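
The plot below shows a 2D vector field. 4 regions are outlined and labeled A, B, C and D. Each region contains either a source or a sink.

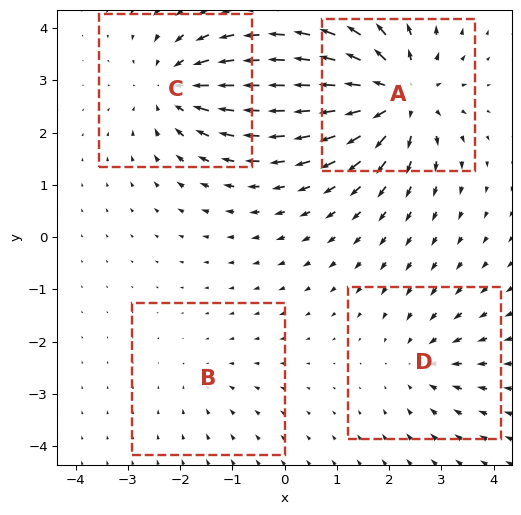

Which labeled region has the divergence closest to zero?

B

Divergence at each region's feature centre — A: about +8, B: about -2, C: about -5, D: about -3. Region B is closest to zero.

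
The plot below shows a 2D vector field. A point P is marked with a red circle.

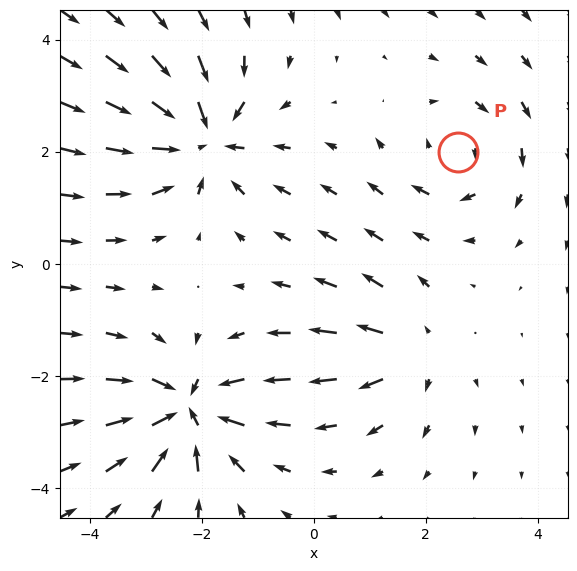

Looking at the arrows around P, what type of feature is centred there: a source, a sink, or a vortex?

At P (2.6, 2.0) the arrows circulate clockwise. Divergence ≈0, curl about -3 — near-zero divergence with nonzero curl is a vortex.

vortex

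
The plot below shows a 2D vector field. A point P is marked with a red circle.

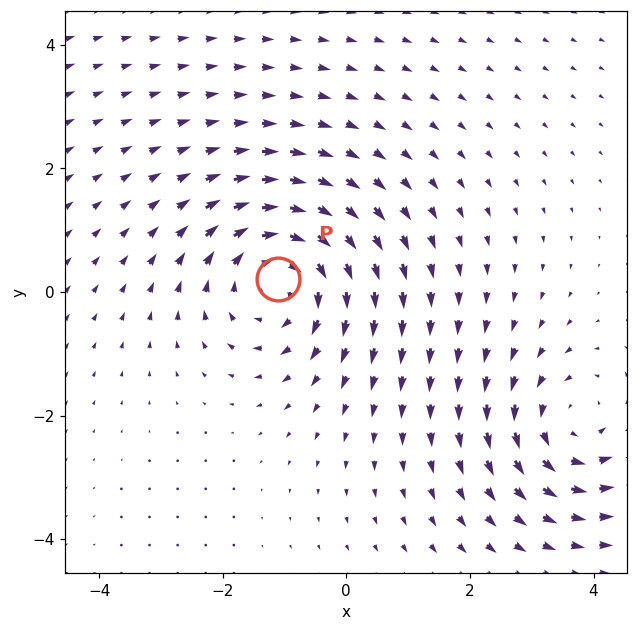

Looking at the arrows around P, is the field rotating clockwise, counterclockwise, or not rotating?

clockwise

Near P at (-1.1, 0.2) the arrows circulate clockwise. The curl (z-component) there is about -3; negative curl means clockwise rotation.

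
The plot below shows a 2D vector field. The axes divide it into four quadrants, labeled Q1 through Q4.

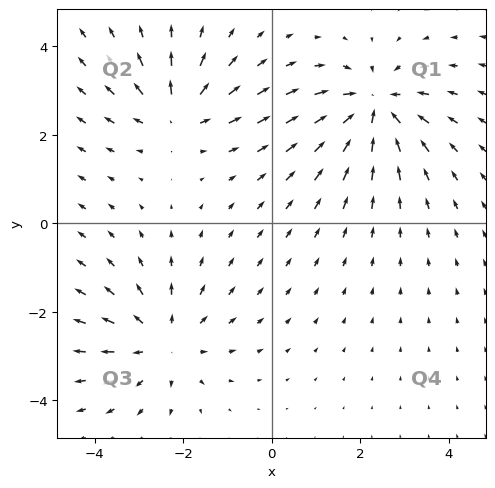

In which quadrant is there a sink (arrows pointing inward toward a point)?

The sink sits at approximately (2.3, 2.6), which lies in quadrant Q1. The divergence there is about -4, negative as expected for a sink.

Q1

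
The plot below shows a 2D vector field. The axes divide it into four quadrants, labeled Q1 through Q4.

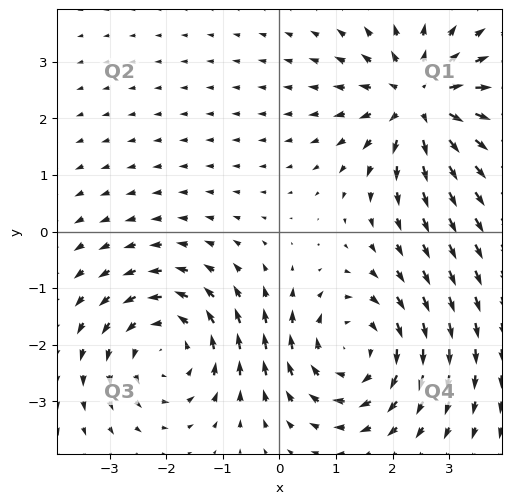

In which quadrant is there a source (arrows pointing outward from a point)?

The source sits at approximately (2.5, 2.3), which lies in quadrant Q1. The divergence there is about +5, positive as expected for a source.

Q1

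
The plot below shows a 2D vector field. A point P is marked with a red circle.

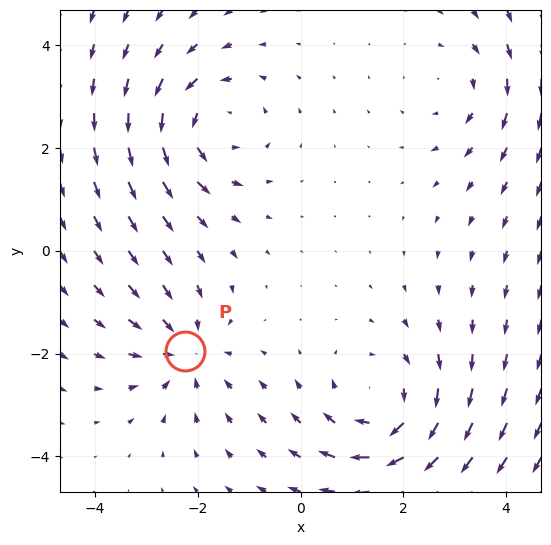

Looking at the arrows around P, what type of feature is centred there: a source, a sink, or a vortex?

sink

At P (-2.2, -2.0) the arrows converge inward. Divergence about -3, curl ≈0 — negative divergence with near-zero curl is a sink.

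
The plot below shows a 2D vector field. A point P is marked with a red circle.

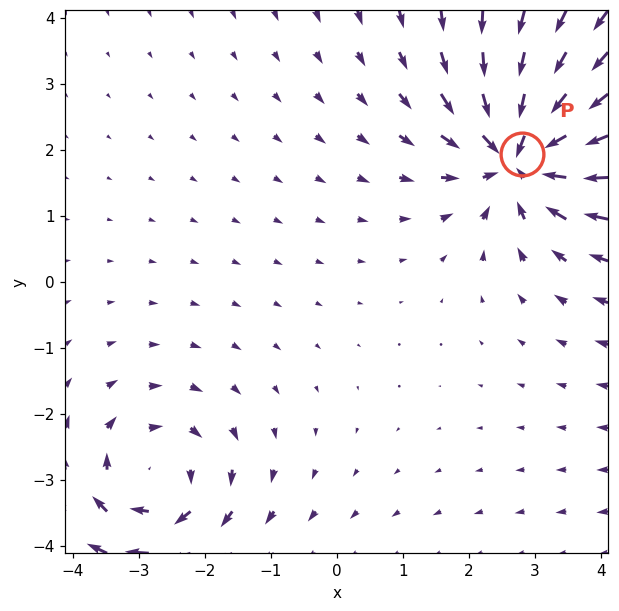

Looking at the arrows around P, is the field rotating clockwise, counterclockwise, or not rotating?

not rotating

Near P at (2.8, 1.9) the arrows show no circulation. The curl there is ≈0.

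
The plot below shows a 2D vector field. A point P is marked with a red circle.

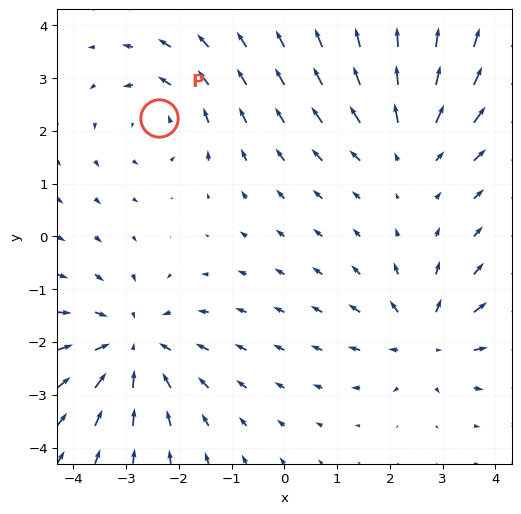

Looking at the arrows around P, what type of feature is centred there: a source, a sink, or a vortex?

vortex

At P (-2.4, 2.2) the arrows circulate counterclockwise. Divergence ≈0, curl about +3 — near-zero divergence with nonzero curl is a vortex.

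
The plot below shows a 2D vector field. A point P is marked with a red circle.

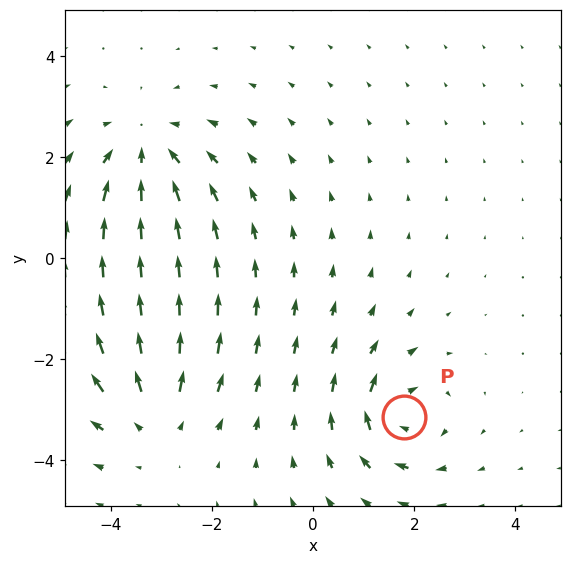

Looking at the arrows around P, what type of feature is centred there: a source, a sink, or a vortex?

At P (1.8, -3.1) the arrows circulate clockwise. Divergence ≈0, curl about -4 — near-zero divergence with nonzero curl is a vortex.

vortex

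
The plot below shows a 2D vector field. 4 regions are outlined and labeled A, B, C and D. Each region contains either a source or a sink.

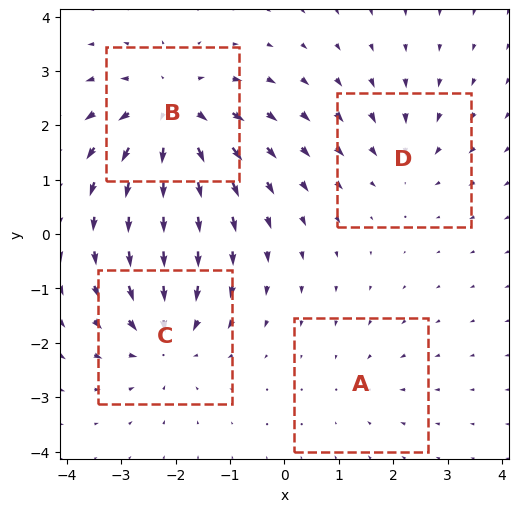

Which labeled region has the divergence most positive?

B

Divergence at each region's feature centre — A: about -2, B: about +6, C: about -5, D: about -3. Region B is most positive.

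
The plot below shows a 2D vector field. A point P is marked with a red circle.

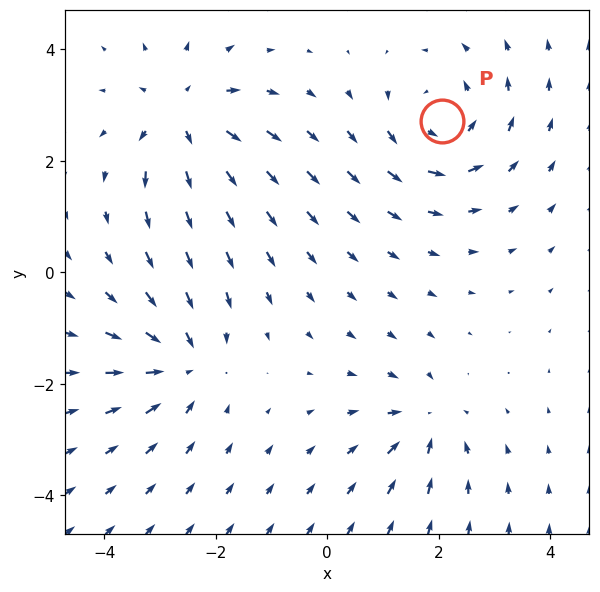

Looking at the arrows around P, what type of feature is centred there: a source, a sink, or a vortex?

At P (2.1, 2.7) the arrows circulate counterclockwise. Divergence ≈0, curl about +4 — near-zero divergence with nonzero curl is a vortex.

vortex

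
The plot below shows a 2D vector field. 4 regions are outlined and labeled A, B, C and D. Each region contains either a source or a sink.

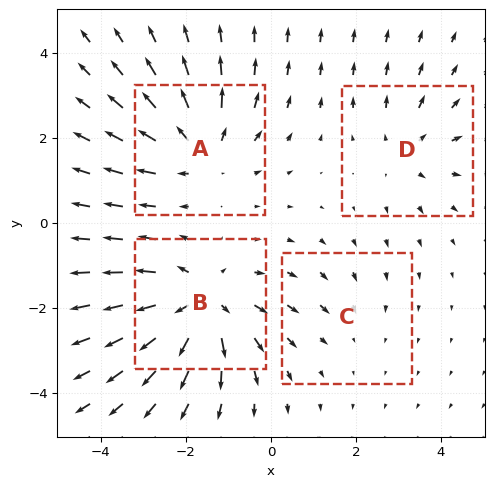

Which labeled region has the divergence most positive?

B

Divergence at each region's feature centre — A: about +5, B: about +6, C: about -2, D: about +3. Region B is most positive.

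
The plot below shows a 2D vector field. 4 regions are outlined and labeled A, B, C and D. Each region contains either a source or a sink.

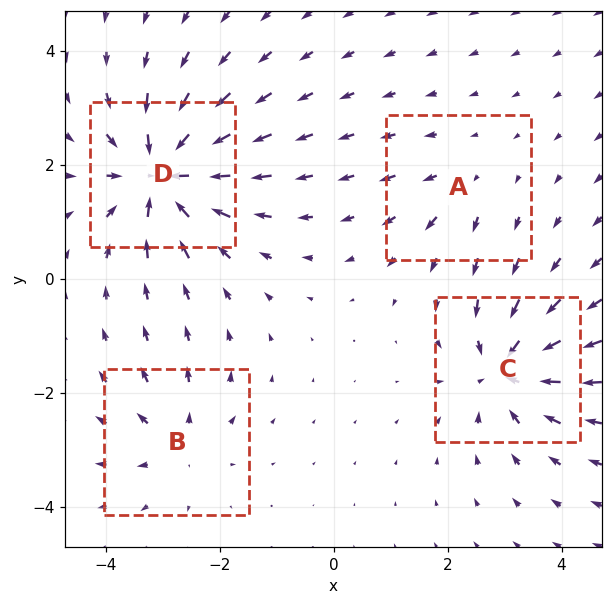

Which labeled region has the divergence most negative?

Divergence at each region's feature centre — A: about +3, B: about +4, C: about -6, D: about -8. Region D is most negative.

D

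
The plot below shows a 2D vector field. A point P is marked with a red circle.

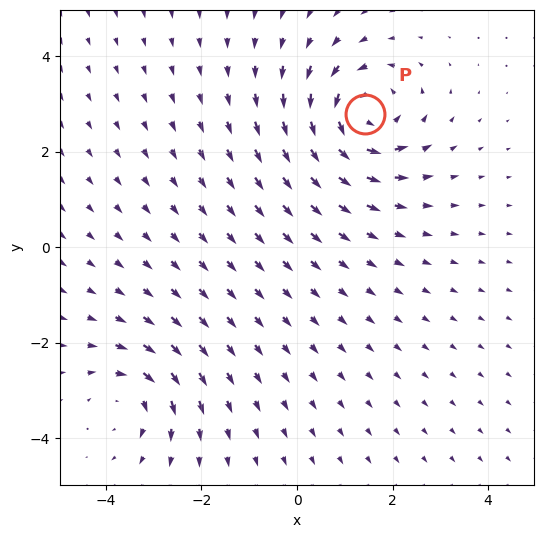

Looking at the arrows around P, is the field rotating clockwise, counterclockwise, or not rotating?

Near P at (1.4, 2.8) the arrows circulate counterclockwise. The curl (z-component) there is about +5; positive curl means counterclockwise rotation.

counterclockwise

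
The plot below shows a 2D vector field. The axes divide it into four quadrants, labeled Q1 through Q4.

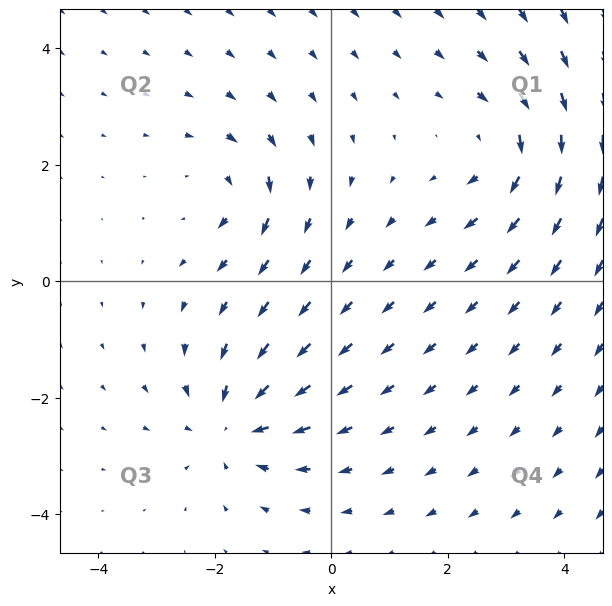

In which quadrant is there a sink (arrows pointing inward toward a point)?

The sink sits at approximately (-1.7, -2.5), which lies in quadrant Q3. The divergence there is about -5, negative as expected for a sink.

Q3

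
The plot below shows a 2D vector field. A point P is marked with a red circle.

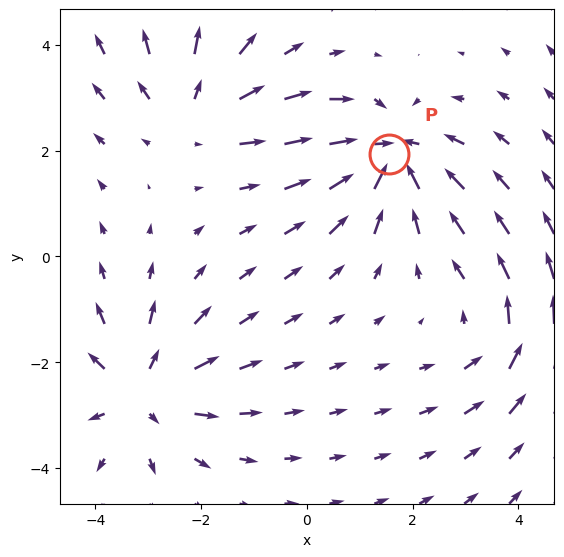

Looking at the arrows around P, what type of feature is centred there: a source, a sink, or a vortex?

At P (1.6, 1.9) the arrows converge inward. Divergence about -6, curl ≈0 — negative divergence with near-zero curl is a sink.

sink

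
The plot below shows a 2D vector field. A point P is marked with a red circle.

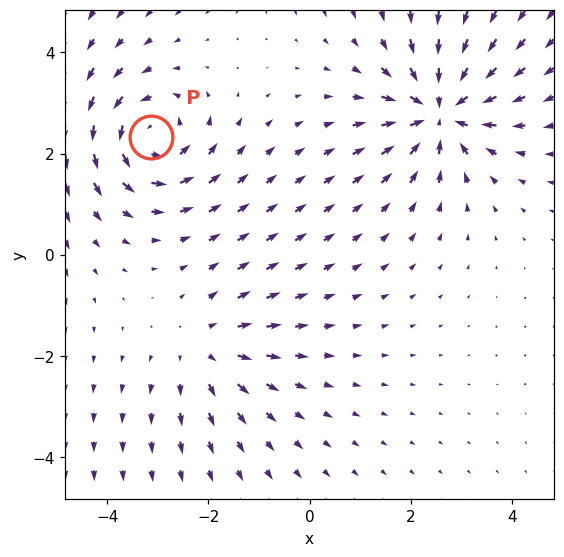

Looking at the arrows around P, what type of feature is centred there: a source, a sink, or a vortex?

vortex

At P (-3.1, 2.3) the arrows circulate counterclockwise. Divergence ≈0, curl about +4 — near-zero divergence with nonzero curl is a vortex.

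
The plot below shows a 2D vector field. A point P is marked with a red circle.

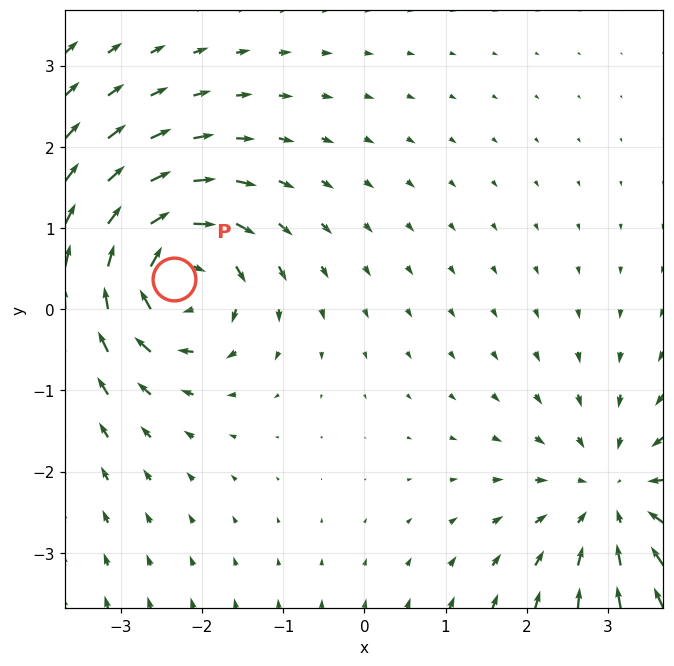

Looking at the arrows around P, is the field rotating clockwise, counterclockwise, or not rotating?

Near P at (-2.3, 0.4) the arrows circulate clockwise. The curl (z-component) there is about -5; negative curl means clockwise rotation.

clockwise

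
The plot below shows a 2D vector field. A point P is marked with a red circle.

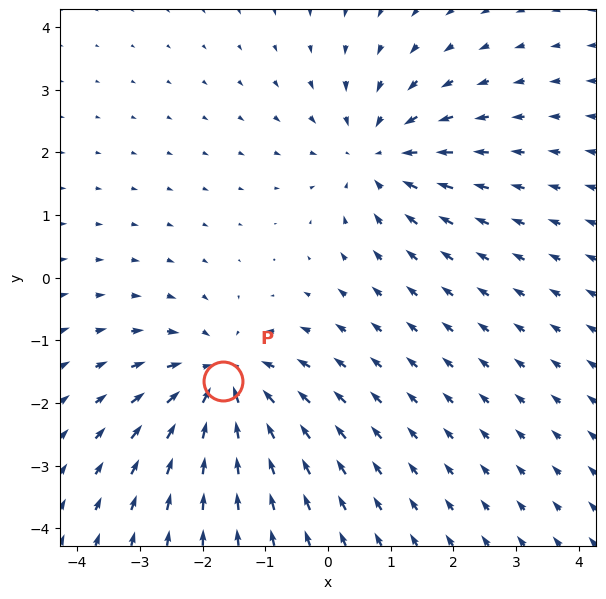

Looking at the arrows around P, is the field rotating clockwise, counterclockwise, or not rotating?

Near P at (-1.7, -1.6) the arrows show no circulation. The curl there is ≈0.

not rotating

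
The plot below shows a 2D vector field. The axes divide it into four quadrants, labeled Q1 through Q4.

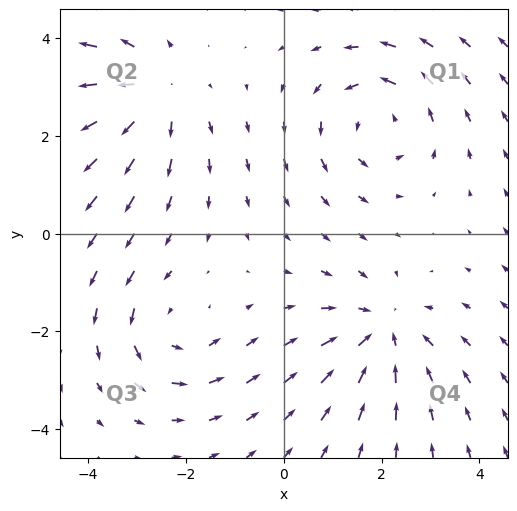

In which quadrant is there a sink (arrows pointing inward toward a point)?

The sink sits at approximately (2.0, -2.0), which lies in quadrant Q4. The divergence there is about -4, negative as expected for a sink.

Q4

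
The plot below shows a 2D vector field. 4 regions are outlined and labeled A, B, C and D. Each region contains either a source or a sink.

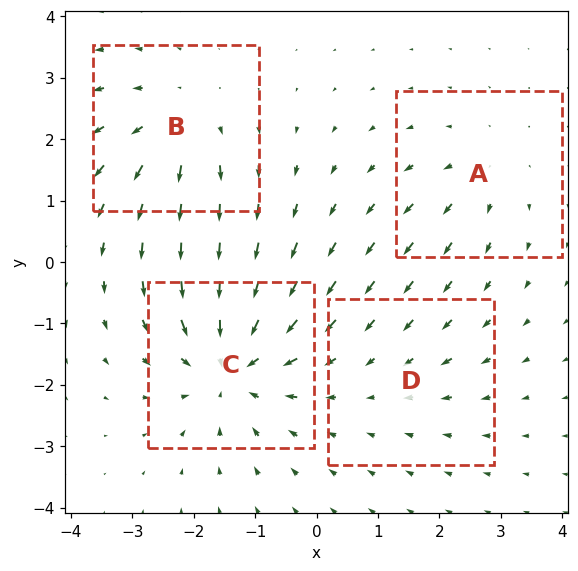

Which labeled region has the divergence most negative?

C

Divergence at each region's feature centre — A: about +3, B: about +5, C: about -7, D: about -2. Region C is most negative.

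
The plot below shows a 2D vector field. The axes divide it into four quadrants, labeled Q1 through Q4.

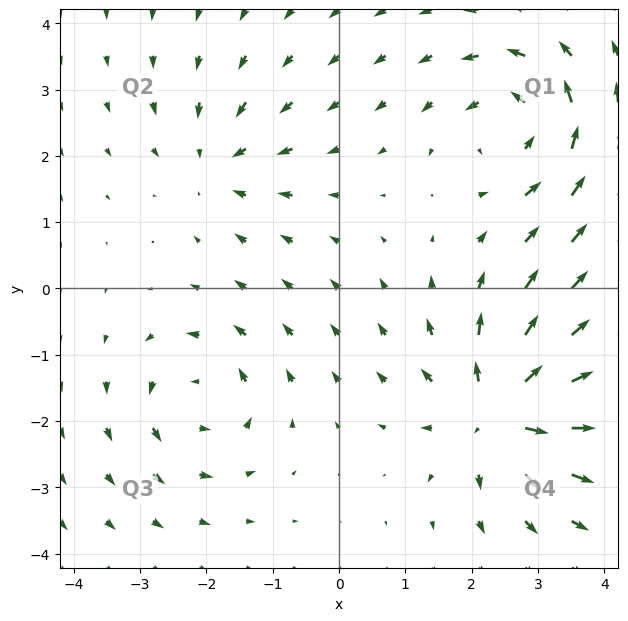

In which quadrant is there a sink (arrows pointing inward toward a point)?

The sink sits at approximately (-1.8, 1.9), which lies in quadrant Q2. The divergence there is about -3, negative as expected for a sink.

Q2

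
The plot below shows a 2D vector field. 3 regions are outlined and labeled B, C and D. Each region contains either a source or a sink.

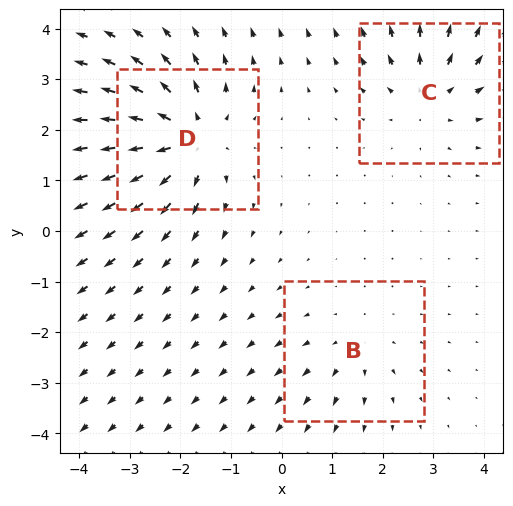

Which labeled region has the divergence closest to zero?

Divergence at each region's feature centre — B: about +2, C: about +3, D: about +5. Region B is closest to zero.

B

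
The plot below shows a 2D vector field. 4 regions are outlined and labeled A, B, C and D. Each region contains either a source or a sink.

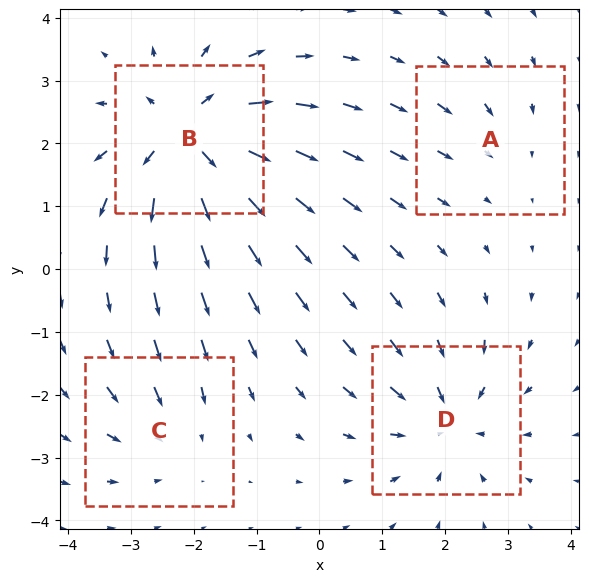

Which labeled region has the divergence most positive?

B

Divergence at each region's feature centre — A: about -2, B: about +8, C: about -3, D: about -5. Region B is most positive.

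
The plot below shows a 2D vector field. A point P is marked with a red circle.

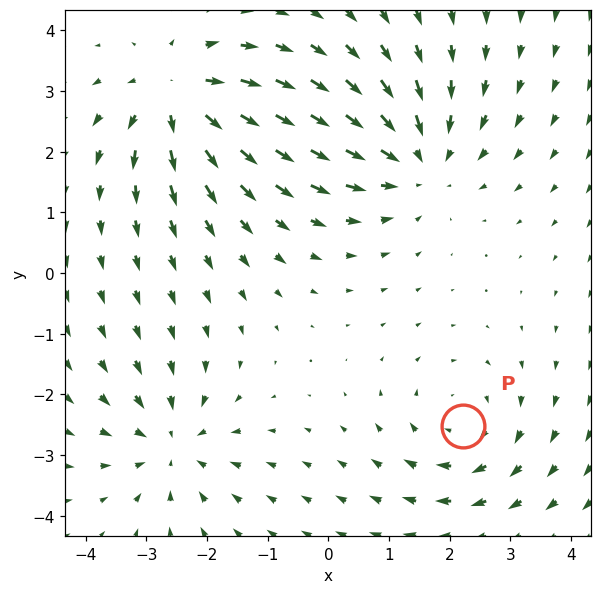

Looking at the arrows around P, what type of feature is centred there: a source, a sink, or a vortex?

At P (2.2, -2.5) the arrows circulate clockwise. Divergence ≈0, curl about -3 — near-zero divergence with nonzero curl is a vortex.

vortex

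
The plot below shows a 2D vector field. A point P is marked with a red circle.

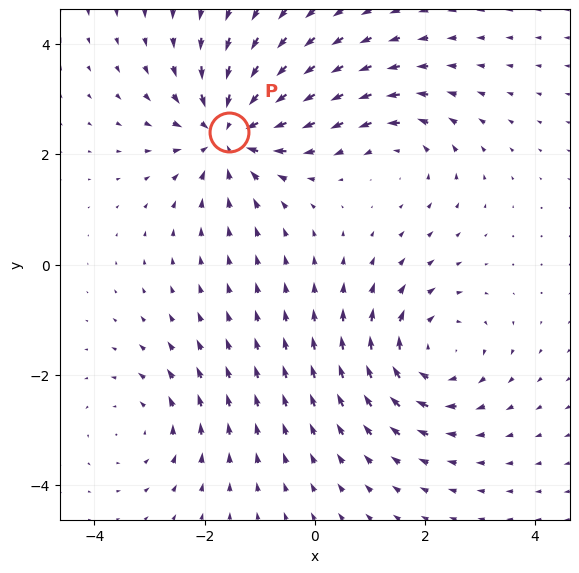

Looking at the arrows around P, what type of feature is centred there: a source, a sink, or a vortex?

sink

At P (-1.6, 2.4) the arrows converge inward. Divergence about -5, curl ≈0 — negative divergence with near-zero curl is a sink.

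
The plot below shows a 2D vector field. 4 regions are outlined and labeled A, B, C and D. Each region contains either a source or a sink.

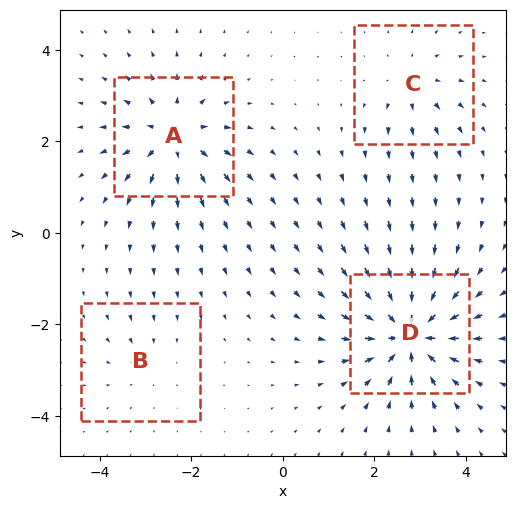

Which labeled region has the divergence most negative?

D

Divergence at each region's feature centre — A: about +6, B: about -2, C: about +4, D: about -9. Region D is most negative.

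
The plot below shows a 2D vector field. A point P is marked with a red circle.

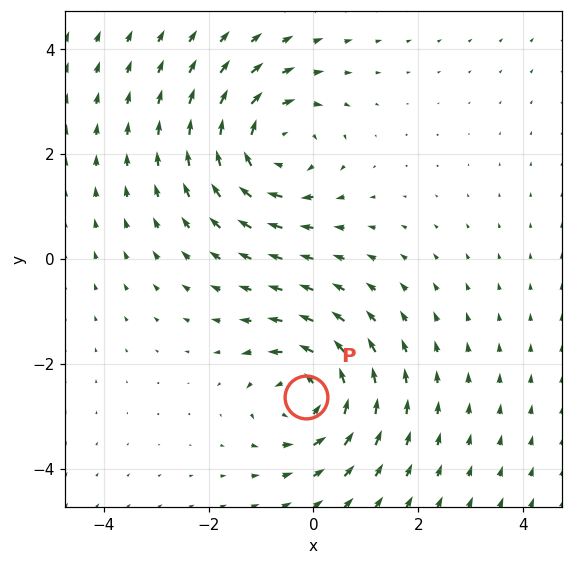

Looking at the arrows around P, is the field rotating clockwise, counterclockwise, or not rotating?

counterclockwise

Near P at (-0.1, -2.6) the arrows circulate counterclockwise. The curl (z-component) there is about +5; positive curl means counterclockwise rotation.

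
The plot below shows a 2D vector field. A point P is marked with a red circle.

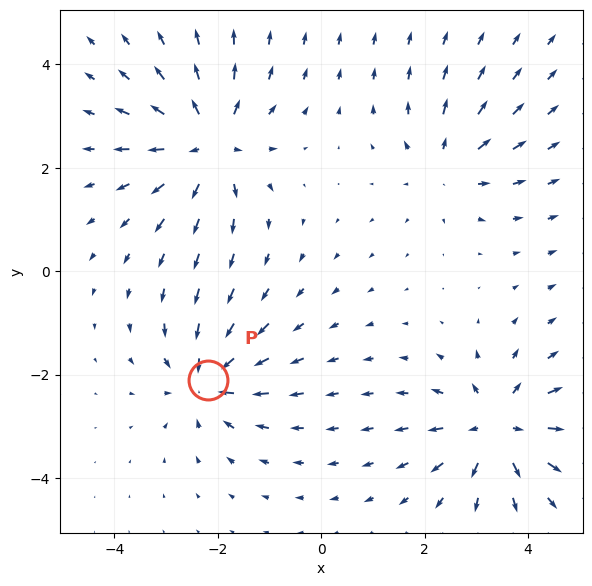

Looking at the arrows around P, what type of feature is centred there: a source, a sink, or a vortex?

sink

At P (-2.2, -2.1) the arrows converge inward. Divergence about -5, curl ≈0 — negative divergence with near-zero curl is a sink.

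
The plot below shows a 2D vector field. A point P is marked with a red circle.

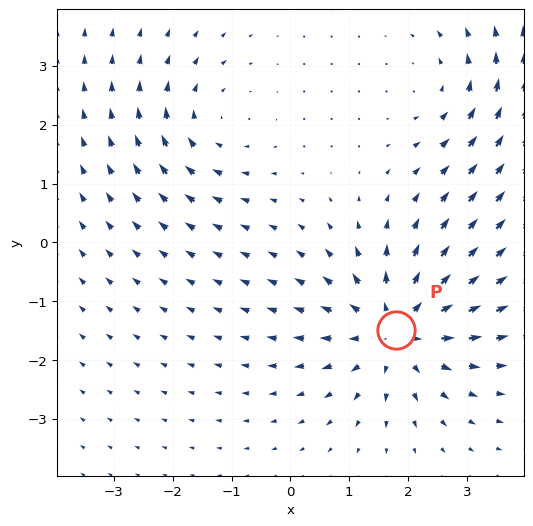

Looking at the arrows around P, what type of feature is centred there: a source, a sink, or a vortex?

At P (1.8, -1.5) the arrows spread outward. Divergence about +5, curl ≈0 — positive divergence with near-zero curl is a source.

source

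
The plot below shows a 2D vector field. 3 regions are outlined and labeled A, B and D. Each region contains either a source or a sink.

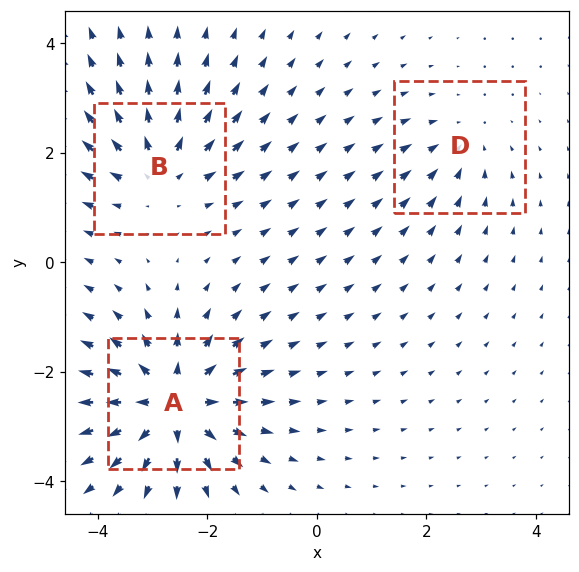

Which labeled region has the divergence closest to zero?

D

Divergence at each region's feature centre — A: about +6, B: about +4, D: about -2. Region D is closest to zero.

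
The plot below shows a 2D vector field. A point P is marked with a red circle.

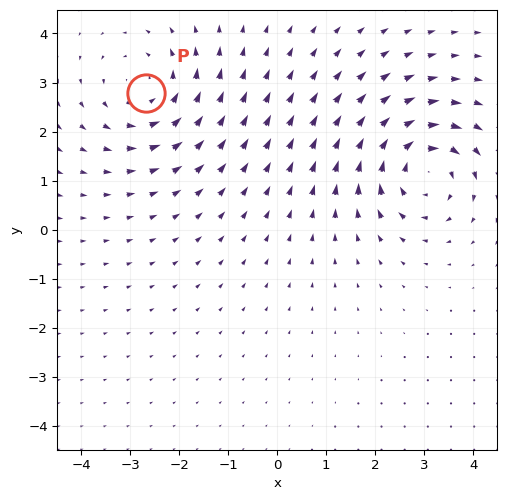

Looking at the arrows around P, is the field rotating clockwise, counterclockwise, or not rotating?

counterclockwise

Near P at (-2.7, 2.8) the arrows circulate counterclockwise. The curl (z-component) there is about +3; positive curl means counterclockwise rotation.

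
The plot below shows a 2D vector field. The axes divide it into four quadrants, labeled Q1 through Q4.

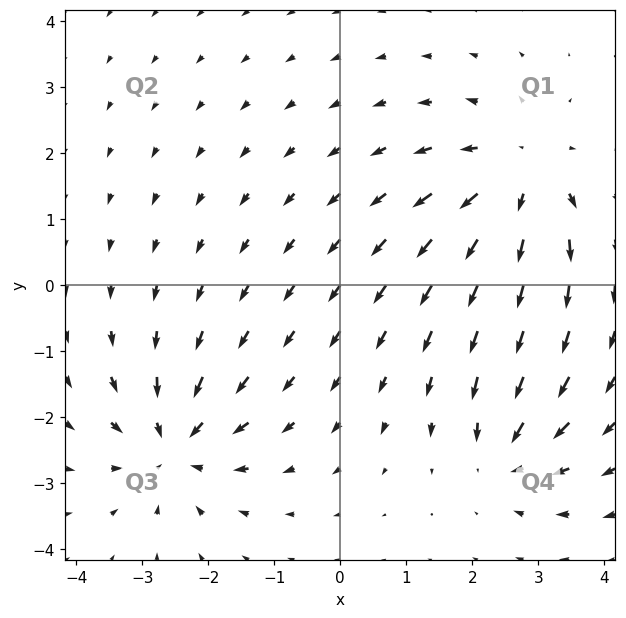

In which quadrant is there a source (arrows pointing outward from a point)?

Q1

The source sits at approximately (2.8, 1.7), which lies in quadrant Q1. The divergence there is about +4, positive as expected for a source.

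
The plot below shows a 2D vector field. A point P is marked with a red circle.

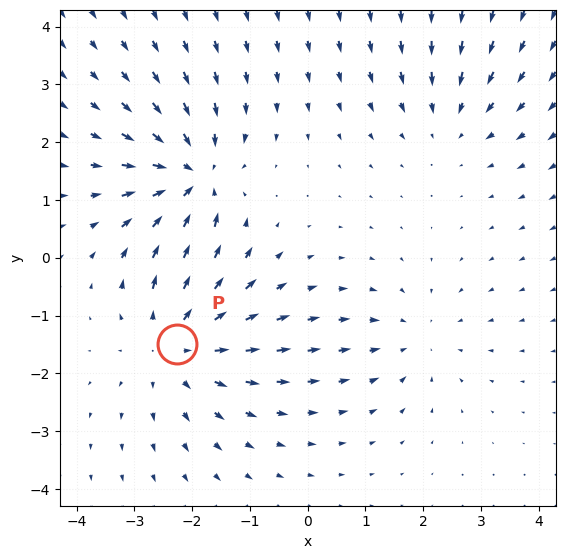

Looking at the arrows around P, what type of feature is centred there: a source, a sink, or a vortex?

source

At P (-2.3, -1.5) the arrows spread outward. Divergence about +3, curl ≈0 — positive divergence with near-zero curl is a source.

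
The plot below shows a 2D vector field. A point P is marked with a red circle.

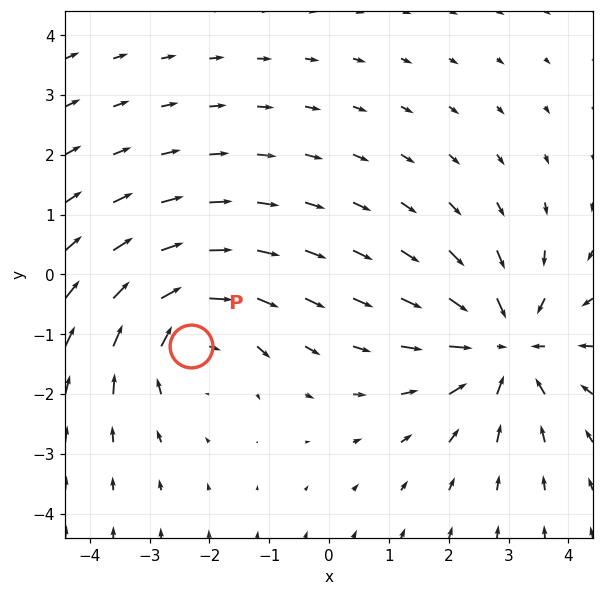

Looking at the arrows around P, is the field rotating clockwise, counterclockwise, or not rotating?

Near P at (-2.3, -1.2) the arrows circulate clockwise. The curl (z-component) there is about -4; negative curl means clockwise rotation.

clockwise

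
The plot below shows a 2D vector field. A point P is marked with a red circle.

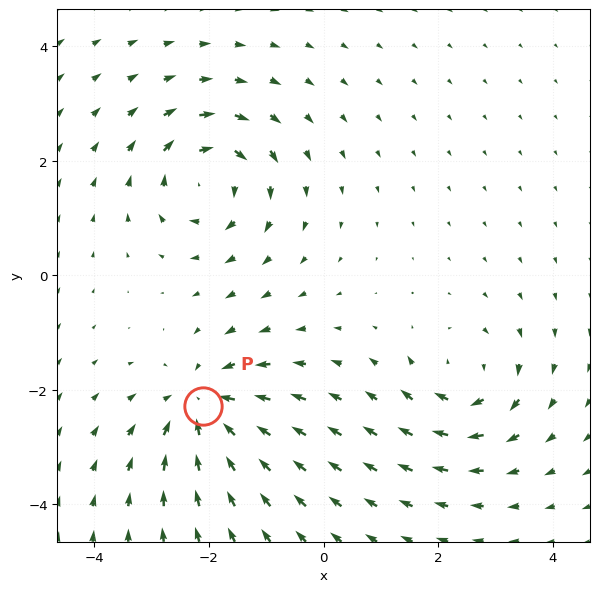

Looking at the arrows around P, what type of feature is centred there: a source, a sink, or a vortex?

sink

At P (-2.1, -2.3) the arrows converge inward. Divergence about -5, curl ≈0 — negative divergence with near-zero curl is a sink.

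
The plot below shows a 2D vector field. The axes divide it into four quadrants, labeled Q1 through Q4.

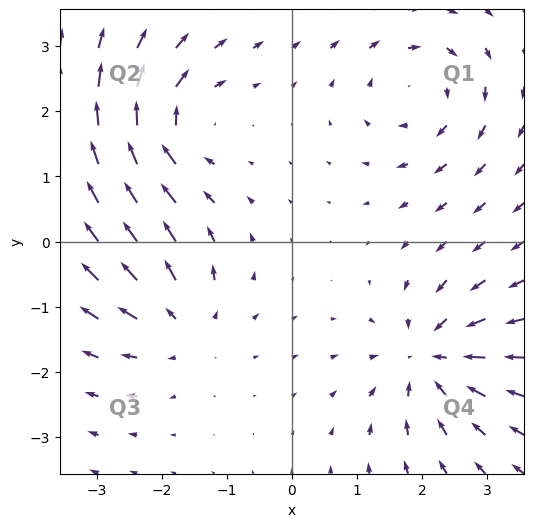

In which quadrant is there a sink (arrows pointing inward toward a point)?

The sink sits at approximately (2.1, -1.8), which lies in quadrant Q4. The divergence there is about -7, negative as expected for a sink.

Q4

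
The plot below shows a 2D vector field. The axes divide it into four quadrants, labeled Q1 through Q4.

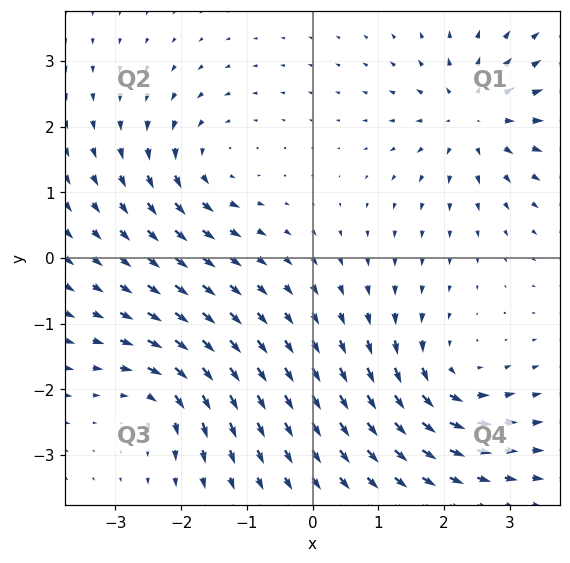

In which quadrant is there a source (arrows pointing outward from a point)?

The source sits at approximately (2.5, 2.1), which lies in quadrant Q1. The divergence there is about +4, positive as expected for a source.

Q1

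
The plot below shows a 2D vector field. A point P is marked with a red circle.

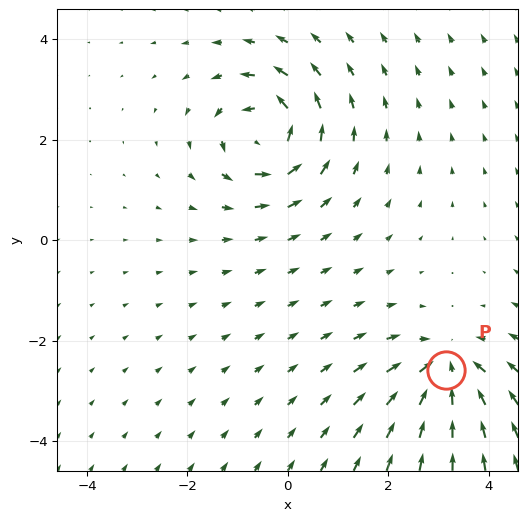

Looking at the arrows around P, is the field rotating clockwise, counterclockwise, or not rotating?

not rotating

Near P at (3.2, -2.6) the arrows show no circulation. The curl there is ≈0.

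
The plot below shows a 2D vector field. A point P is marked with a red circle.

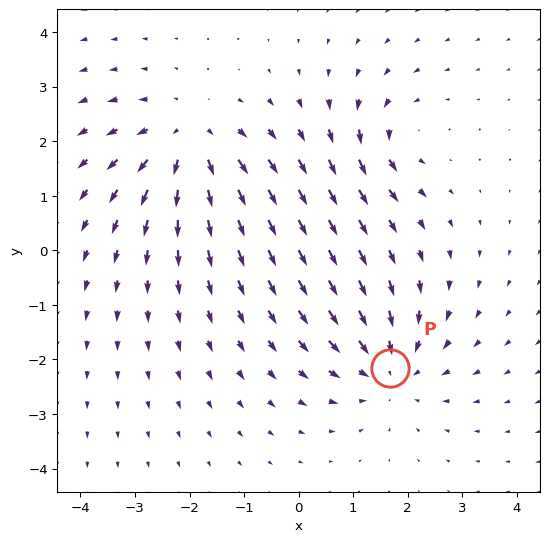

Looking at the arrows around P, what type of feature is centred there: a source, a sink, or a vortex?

At P (1.7, -2.2) the arrows converge inward. Divergence about -4, curl ≈0 — negative divergence with near-zero curl is a sink.

sink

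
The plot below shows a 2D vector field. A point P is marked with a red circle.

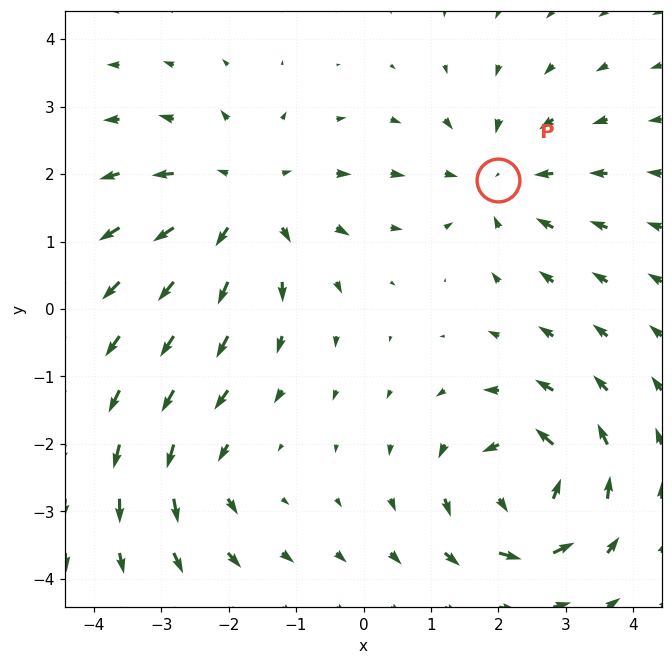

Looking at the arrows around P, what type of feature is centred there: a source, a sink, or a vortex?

sink

At P (2.0, 1.9) the arrows converge inward. Divergence about -3, curl ≈0 — negative divergence with near-zero curl is a sink.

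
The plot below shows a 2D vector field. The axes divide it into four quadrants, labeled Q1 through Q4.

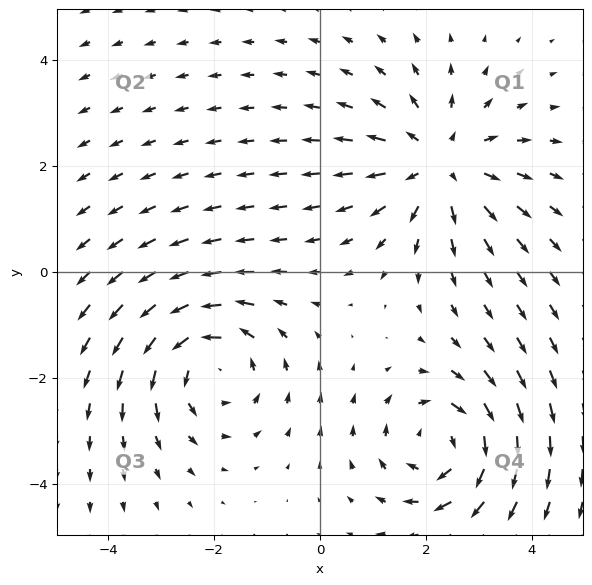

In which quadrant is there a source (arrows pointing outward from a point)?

Q1

The source sits at approximately (2.3, 2.0), which lies in quadrant Q1. The divergence there is about +3, positive as expected for a source.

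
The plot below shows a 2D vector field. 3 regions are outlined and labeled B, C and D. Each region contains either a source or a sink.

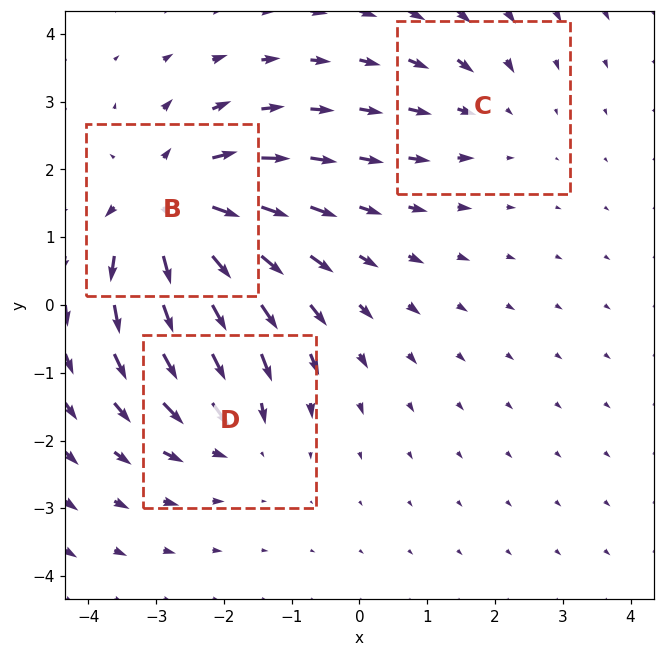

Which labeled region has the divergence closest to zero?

C

Divergence at each region's feature centre — B: about +5, C: about -2, D: about -3. Region C is closest to zero.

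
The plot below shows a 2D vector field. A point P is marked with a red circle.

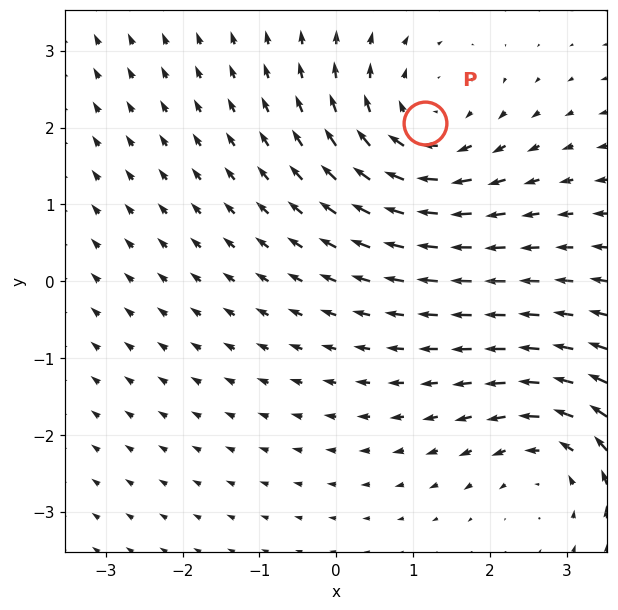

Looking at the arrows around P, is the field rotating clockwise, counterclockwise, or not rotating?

clockwise

Near P at (1.1, 2.1) the arrows circulate clockwise. The curl (z-component) there is about -4; negative curl means clockwise rotation.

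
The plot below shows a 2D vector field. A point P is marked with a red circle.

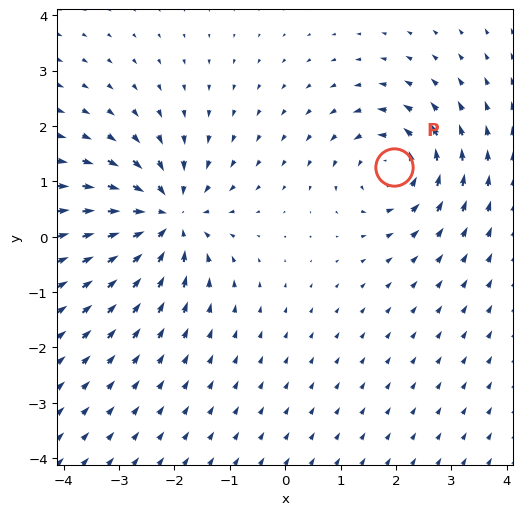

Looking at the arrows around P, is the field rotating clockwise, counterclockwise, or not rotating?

counterclockwise

Near P at (2.0, 1.3) the arrows circulate counterclockwise. The curl (z-component) there is about +4; positive curl means counterclockwise rotation.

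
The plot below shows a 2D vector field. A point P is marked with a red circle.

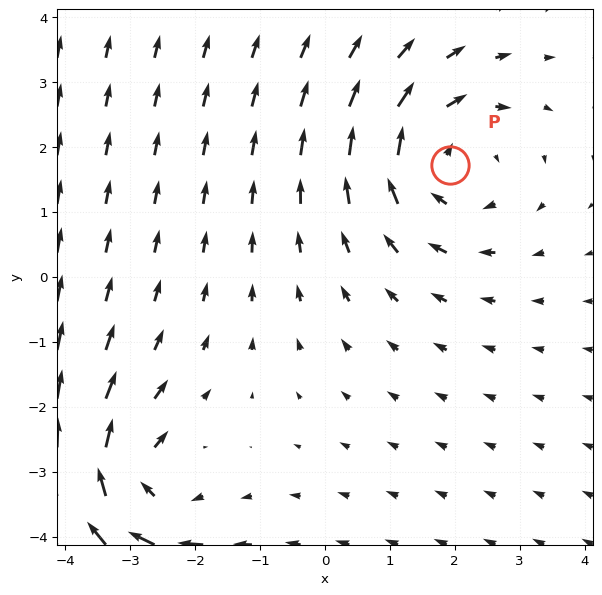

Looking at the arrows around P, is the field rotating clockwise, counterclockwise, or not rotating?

clockwise

Near P at (1.9, 1.7) the arrows circulate clockwise. The curl (z-component) there is about -2; negative curl means clockwise rotation.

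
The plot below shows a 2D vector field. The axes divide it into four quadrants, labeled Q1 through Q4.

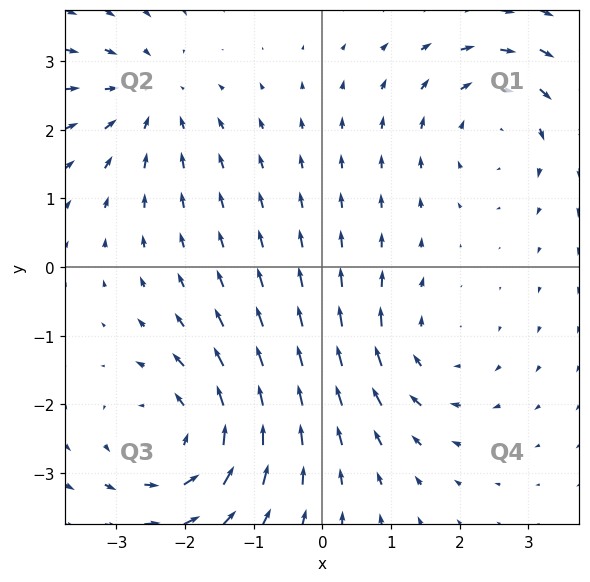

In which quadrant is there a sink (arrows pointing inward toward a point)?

The sink sits at approximately (-2.5, 2.5), which lies in quadrant Q2. The divergence there is about -3, negative as expected for a sink.

Q2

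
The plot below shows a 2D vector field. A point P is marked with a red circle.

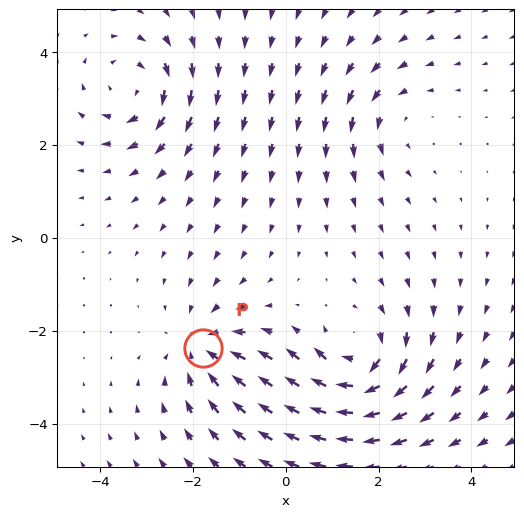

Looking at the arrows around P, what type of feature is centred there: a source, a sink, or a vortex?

sink

At P (-1.8, -2.4) the arrows converge inward. Divergence about -4, curl ≈0 — negative divergence with near-zero curl is a sink.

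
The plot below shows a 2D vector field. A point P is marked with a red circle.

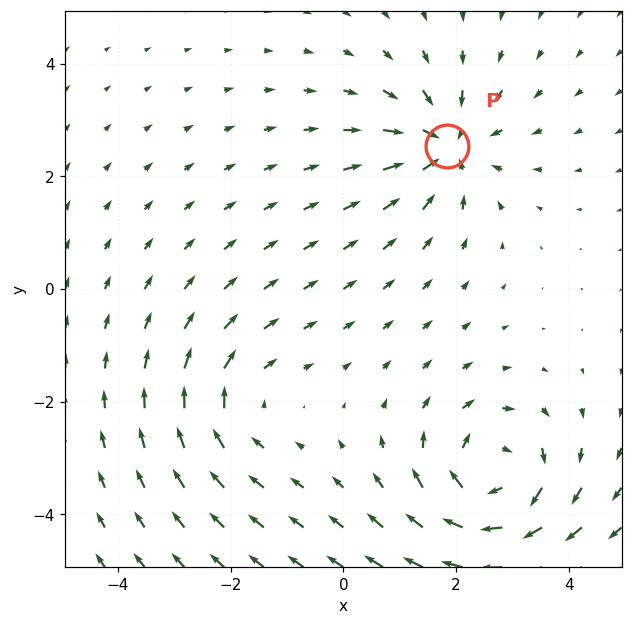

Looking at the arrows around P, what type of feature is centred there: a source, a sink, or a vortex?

At P (1.8, 2.5) the arrows converge inward. Divergence about -4, curl ≈0 — negative divergence with near-zero curl is a sink.

sink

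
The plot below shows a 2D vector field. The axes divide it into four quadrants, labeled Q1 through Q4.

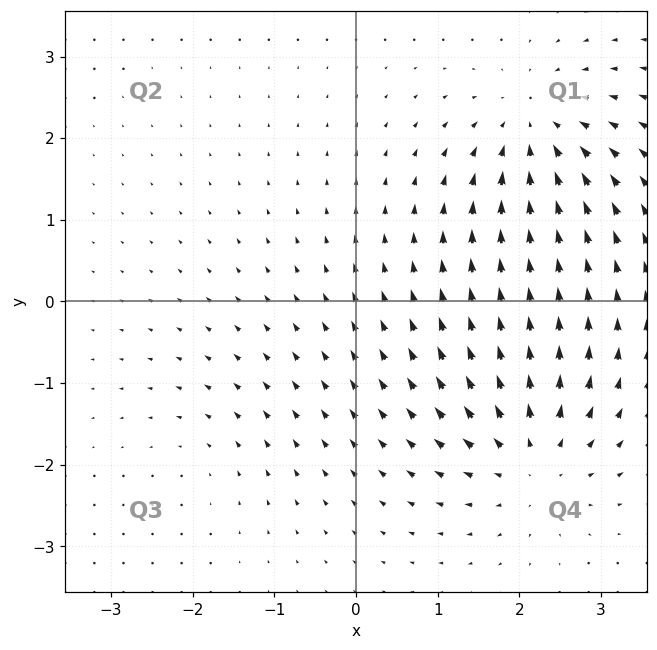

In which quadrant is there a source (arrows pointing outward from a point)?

The source sits at approximately (2.2, -1.9), which lies in quadrant Q4. The divergence there is about +6, positive as expected for a source.

Q4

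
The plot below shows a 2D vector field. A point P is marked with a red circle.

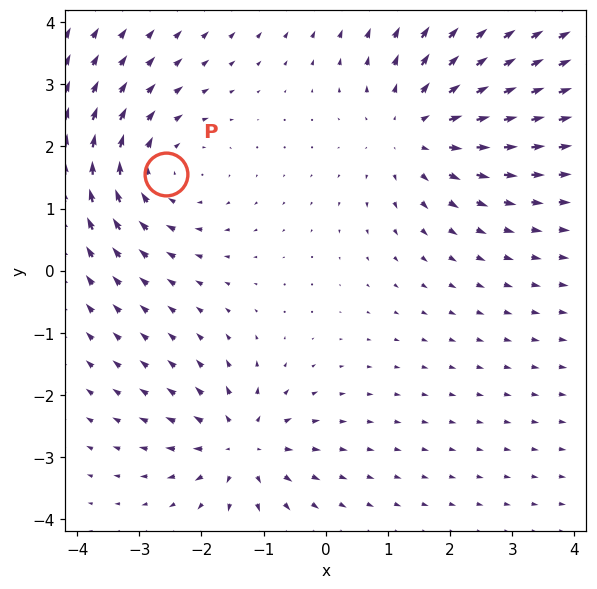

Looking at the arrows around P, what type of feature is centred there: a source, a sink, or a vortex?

At P (-2.6, 1.6) the arrows circulate clockwise. Divergence ≈0, curl about -3 — near-zero divergence with nonzero curl is a vortex.

vortex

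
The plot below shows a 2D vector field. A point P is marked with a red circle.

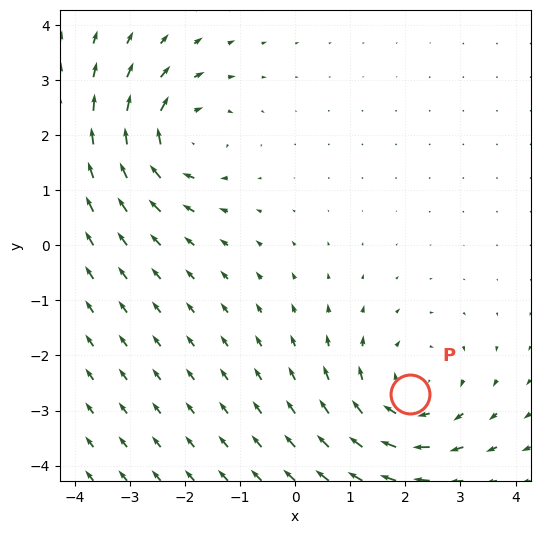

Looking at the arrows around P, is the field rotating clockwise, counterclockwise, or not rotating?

Near P at (2.1, -2.7) the arrows circulate clockwise. The curl (z-component) there is about -4; negative curl means clockwise rotation.

clockwise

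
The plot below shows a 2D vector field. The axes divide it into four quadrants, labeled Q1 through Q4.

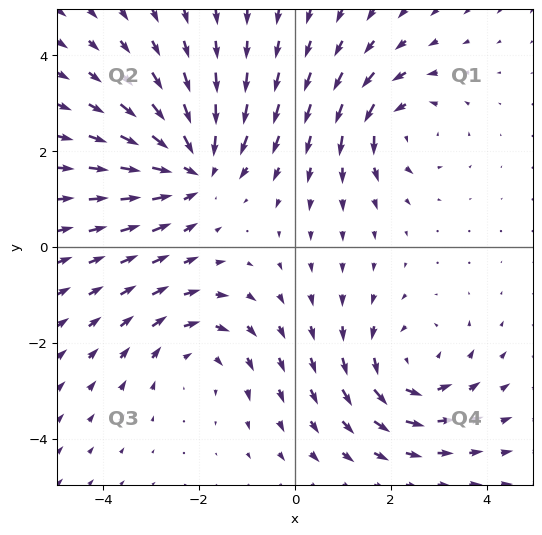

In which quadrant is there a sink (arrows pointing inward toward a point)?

Q2

The sink sits at approximately (-2.1, 1.7), which lies in quadrant Q2. The divergence there is about -5, negative as expected for a sink.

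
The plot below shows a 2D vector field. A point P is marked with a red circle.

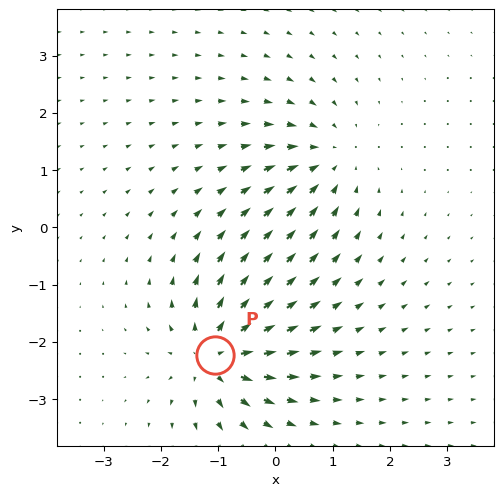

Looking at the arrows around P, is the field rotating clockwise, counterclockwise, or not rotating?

Near P at (-1.1, -2.2) the arrows show no circulation. The curl there is ≈0.

not rotating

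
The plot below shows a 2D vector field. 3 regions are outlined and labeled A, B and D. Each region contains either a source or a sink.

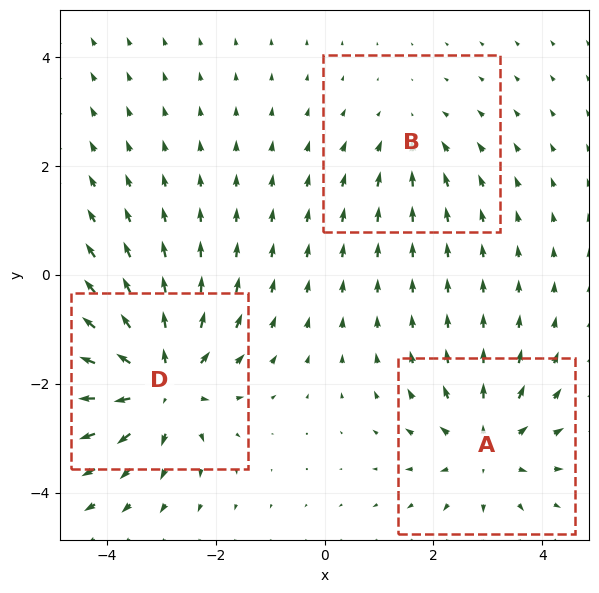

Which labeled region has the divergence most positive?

Divergence at each region's feature centre — A: about +3, B: about -2, D: about +5. Region D is most positive.

D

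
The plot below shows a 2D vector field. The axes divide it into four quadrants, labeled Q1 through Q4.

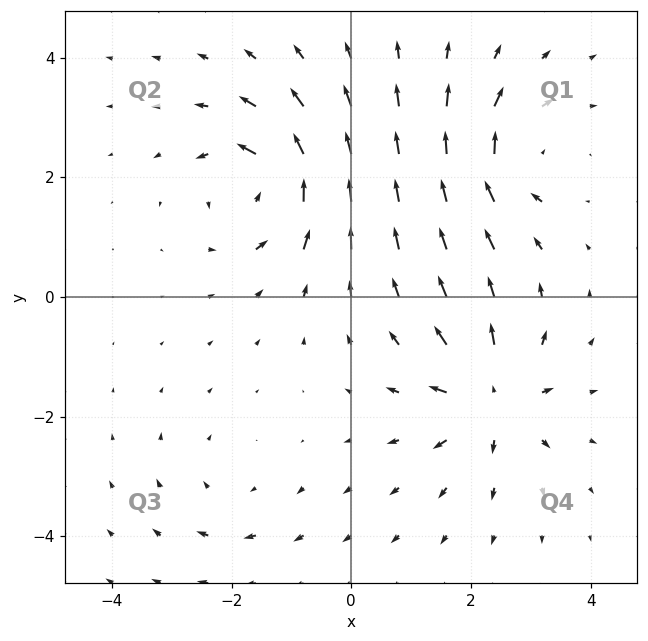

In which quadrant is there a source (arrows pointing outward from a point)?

The source sits at approximately (2.3, -1.7), which lies in quadrant Q4. The divergence there is about +6, positive as expected for a source.

Q4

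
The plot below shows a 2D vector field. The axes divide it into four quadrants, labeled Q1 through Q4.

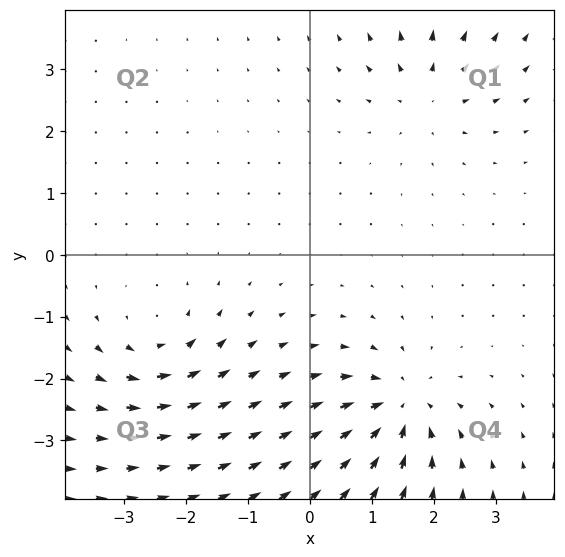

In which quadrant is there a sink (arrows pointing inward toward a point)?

Q4

The sink sits at approximately (1.4, -2.5), which lies in quadrant Q4. The divergence there is about -5, negative as expected for a sink.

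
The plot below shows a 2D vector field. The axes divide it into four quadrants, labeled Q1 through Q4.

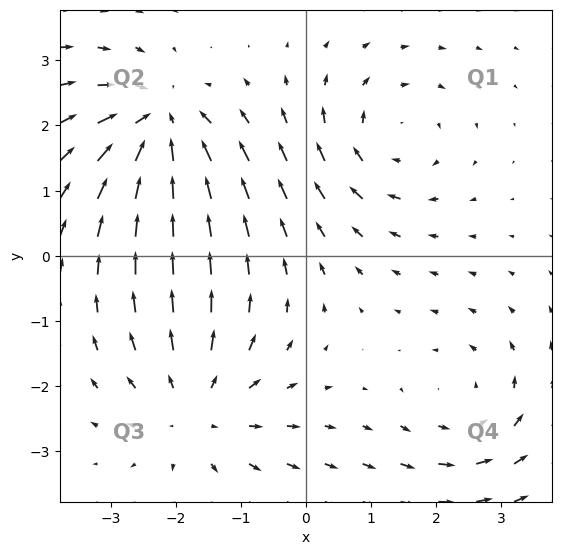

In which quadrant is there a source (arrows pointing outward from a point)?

The source sits at approximately (-1.7, -2.3), which lies in quadrant Q3. The divergence there is about +4, positive as expected for a source.

Q3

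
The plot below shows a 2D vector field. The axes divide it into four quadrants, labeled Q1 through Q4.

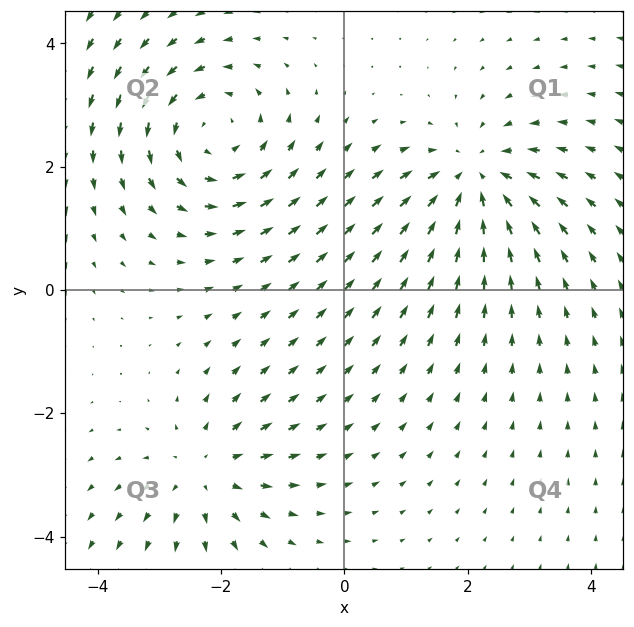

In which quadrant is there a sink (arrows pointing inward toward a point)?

Q1

The sink sits at approximately (2.1, 1.8), which lies in quadrant Q1. The divergence there is about -4, negative as expected for a sink.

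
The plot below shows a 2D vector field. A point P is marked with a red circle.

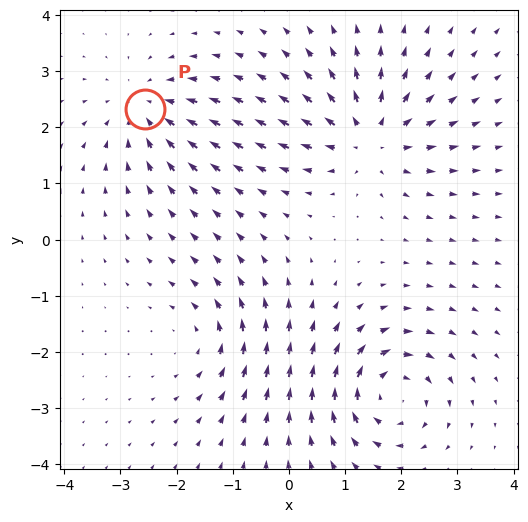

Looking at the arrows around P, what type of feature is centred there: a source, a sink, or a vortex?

At P (-2.6, 2.3) the arrows converge inward. Divergence about -4, curl ≈0 — negative divergence with near-zero curl is a sink.

sink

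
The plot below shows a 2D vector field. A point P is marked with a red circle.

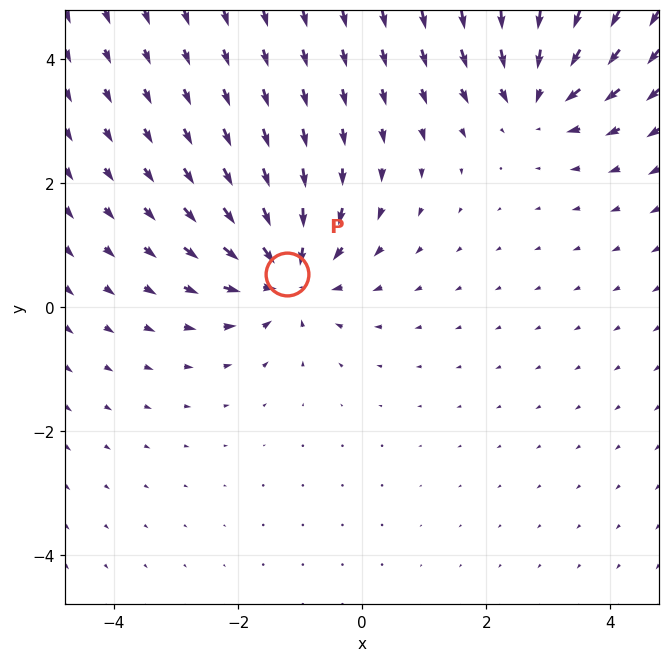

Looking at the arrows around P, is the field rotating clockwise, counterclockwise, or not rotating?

Near P at (-1.2, 0.5) the arrows show no circulation. The curl there is ≈0.

not rotating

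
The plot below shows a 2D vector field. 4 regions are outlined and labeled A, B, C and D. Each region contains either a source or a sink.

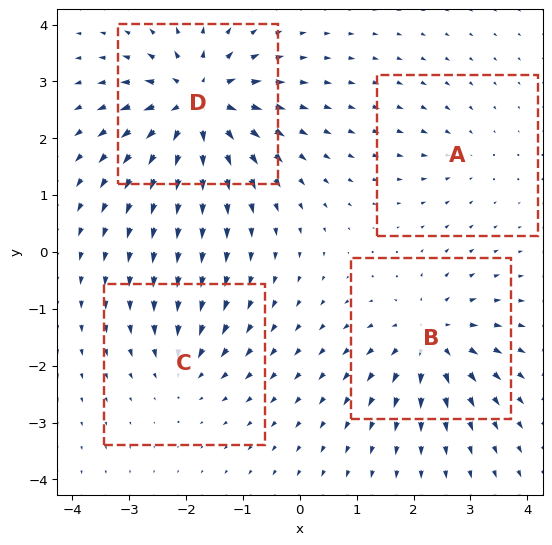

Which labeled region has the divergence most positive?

D

Divergence at each region's feature centre — A: about -3, B: about +6, C: about -4, D: about +9. Region D is most positive.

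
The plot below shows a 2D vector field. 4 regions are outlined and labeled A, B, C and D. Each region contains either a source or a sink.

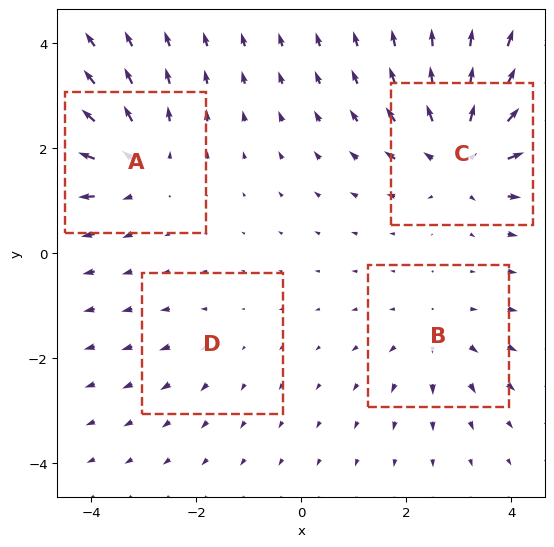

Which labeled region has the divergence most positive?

C

Divergence at each region's feature centre — A: about +5, B: about +3, C: about +6, D: about +2. Region C is most positive.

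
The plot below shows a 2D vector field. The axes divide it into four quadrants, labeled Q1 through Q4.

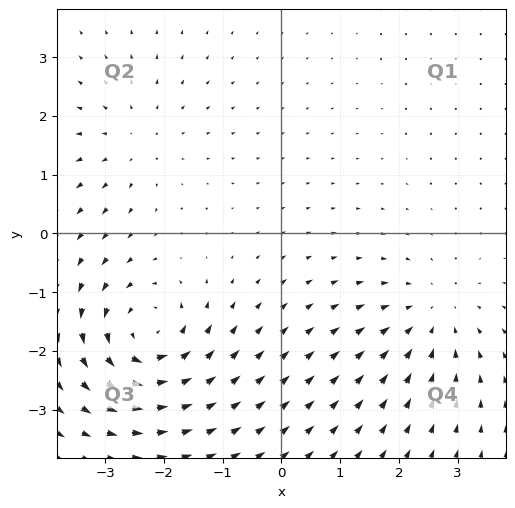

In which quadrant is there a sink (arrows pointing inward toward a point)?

Q4

The sink sits at approximately (2.6, -1.4), which lies in quadrant Q4. The divergence there is about -3, negative as expected for a sink.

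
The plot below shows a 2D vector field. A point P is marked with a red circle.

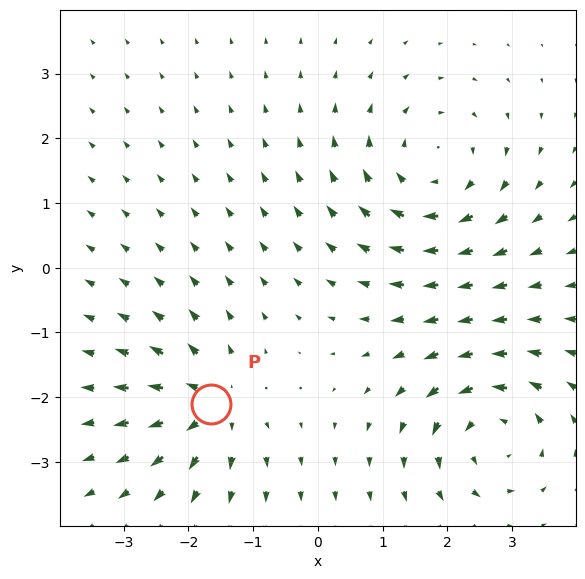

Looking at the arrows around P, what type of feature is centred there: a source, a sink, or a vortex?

At P (-1.7, -2.1) the arrows spread outward. Divergence about +4, curl ≈0 — positive divergence with near-zero curl is a source.

source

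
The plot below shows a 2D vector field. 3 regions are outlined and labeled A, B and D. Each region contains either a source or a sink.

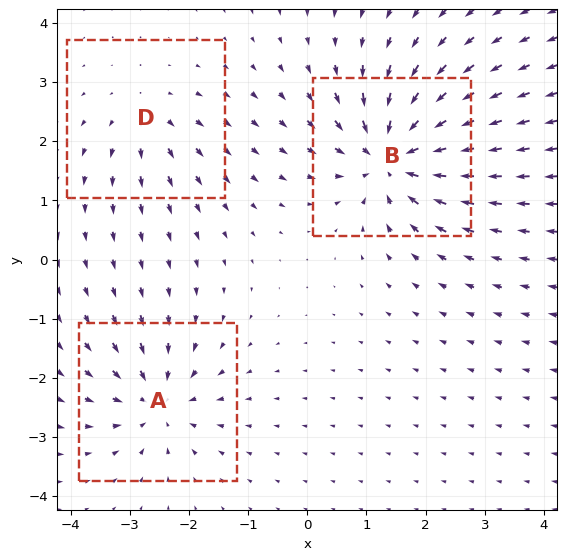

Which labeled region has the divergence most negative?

B

Divergence at each region's feature centre — A: about -4, B: about -6, D: about +3. Region B is most negative.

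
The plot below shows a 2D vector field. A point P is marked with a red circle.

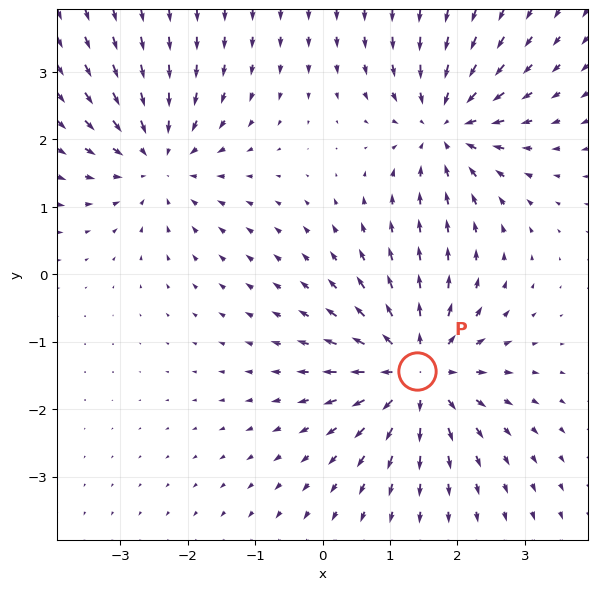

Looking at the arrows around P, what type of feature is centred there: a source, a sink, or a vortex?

source

At P (1.4, -1.4) the arrows spread outward. Divergence about +6, curl ≈0 — positive divergence with near-zero curl is a source.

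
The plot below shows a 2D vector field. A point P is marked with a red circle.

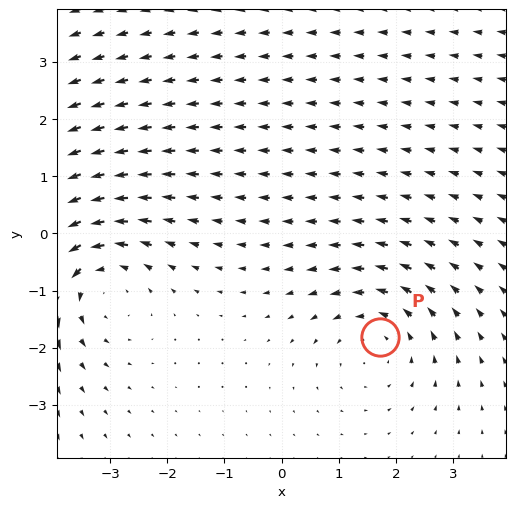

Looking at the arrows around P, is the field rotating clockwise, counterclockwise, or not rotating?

counterclockwise

Near P at (1.7, -1.8) the arrows circulate counterclockwise. The curl (z-component) there is about +3; positive curl means counterclockwise rotation.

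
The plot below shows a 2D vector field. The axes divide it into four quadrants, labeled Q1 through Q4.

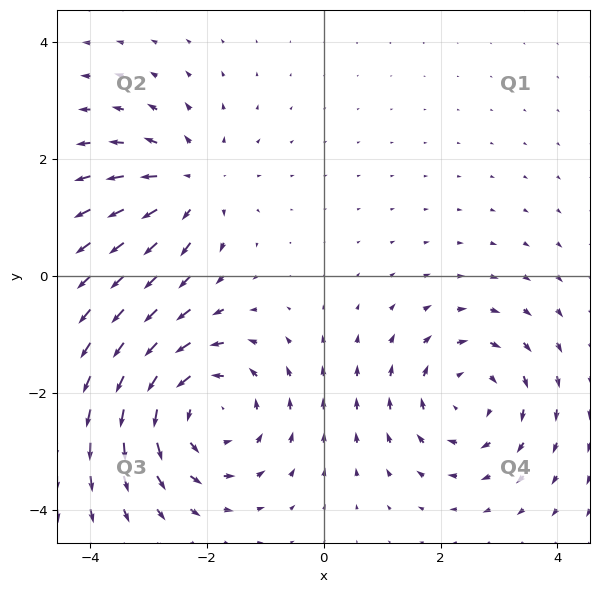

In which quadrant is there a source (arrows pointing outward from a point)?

The source sits at approximately (-2.3, 1.6), which lies in quadrant Q2. The divergence there is about +3, positive as expected for a source.

Q2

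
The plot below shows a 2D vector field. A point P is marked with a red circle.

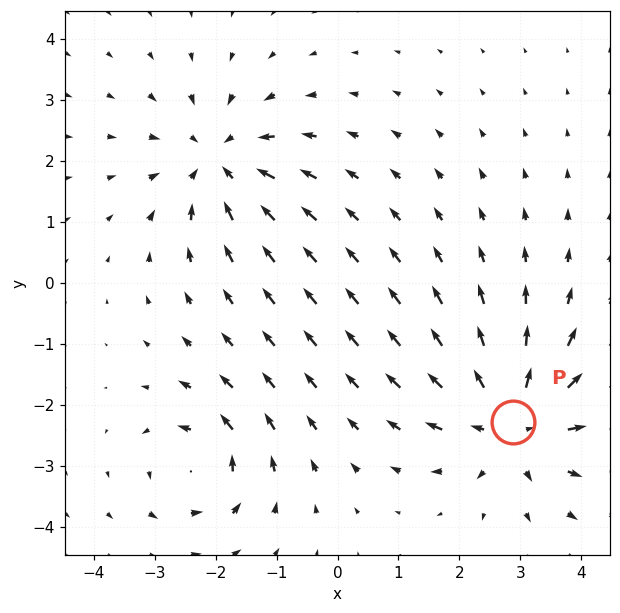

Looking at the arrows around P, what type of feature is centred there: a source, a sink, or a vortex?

At P (2.9, -2.3) the arrows spread outward. Divergence about +5, curl ≈0 — positive divergence with near-zero curl is a source.

source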